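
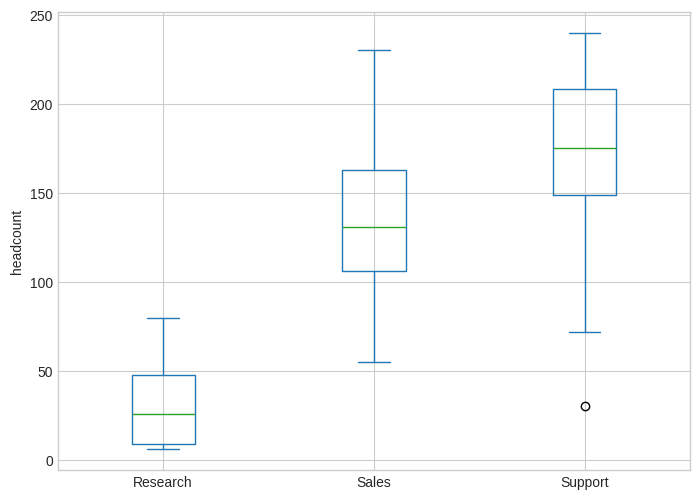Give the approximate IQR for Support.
≈ 60

Q3 ≈ 200, Q1 ≈ 140; IQR ≈ 60.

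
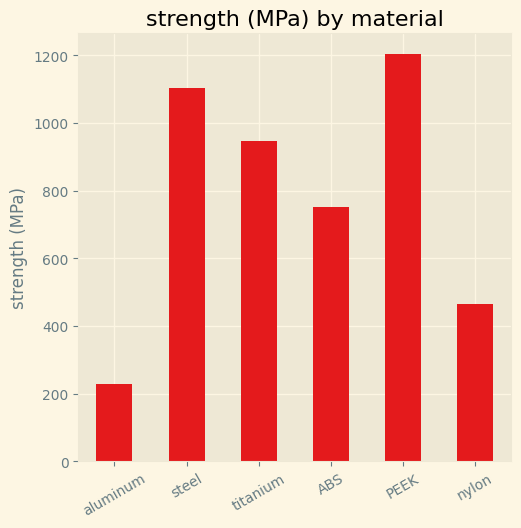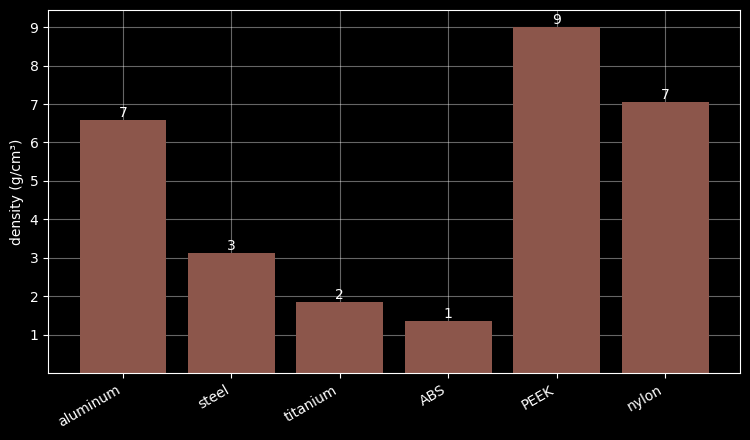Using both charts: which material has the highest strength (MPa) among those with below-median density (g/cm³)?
Chart 2 median density (g/cm³) ≈ 5; below-median materials: steel, titanium, ABS. Among those, steel has the highest strength (MPa) (≈ 1200).

steel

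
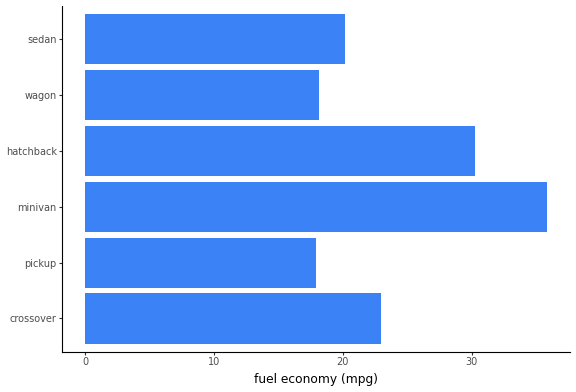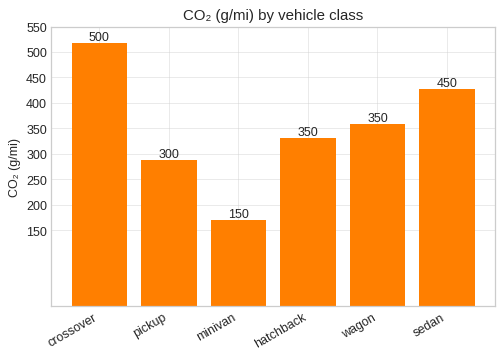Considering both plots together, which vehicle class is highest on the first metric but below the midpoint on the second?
Chart 2 median CO₂ (g/mi) ≈ 350; below-median vehicle classes: pickup, minivan, hatchback. Among those, minivan has the highest fuel economy (mpg) (≈ 35).

minivan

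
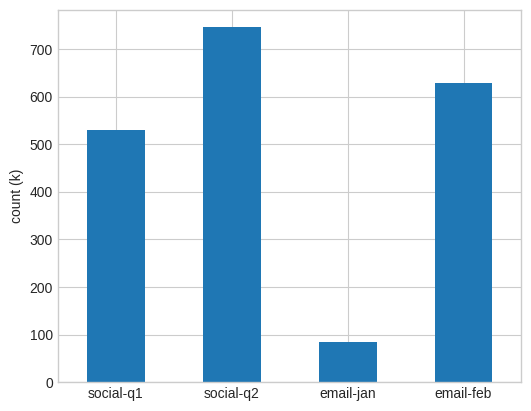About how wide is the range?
Max social-q2 ≈ 700, min email-jan ≈ 100; range ≈ 600.

≈ 600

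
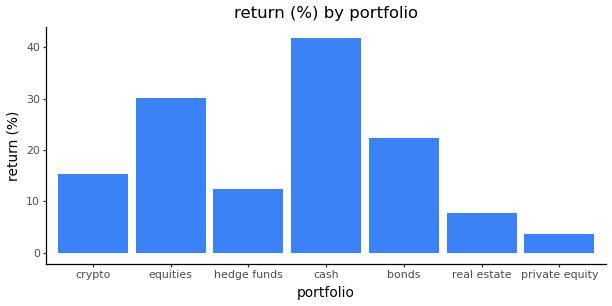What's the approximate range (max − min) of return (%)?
Max cash ≈ 40, min private equity ≈ 5; range ≈ 35.

≈ 35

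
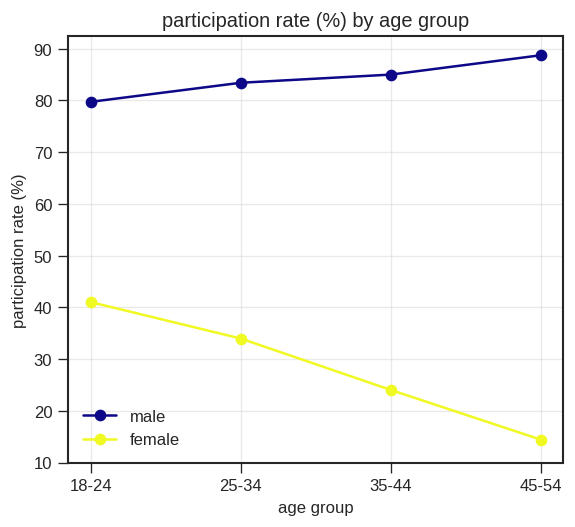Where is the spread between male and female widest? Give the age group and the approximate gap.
45-54, ≈ 80 %

45-54: male ≈ 90, female ≈ 10 → gap ≈ 80. Next-largest (35-44) is only ≈ 60.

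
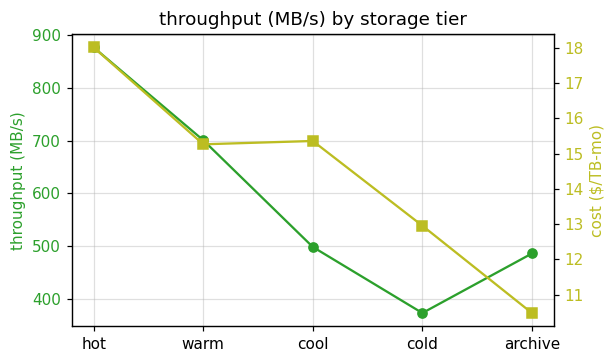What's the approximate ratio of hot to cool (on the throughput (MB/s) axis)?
hot ≈ 900, cool ≈ 500; 900/500 ≈ 1.8.

≈ 1.8×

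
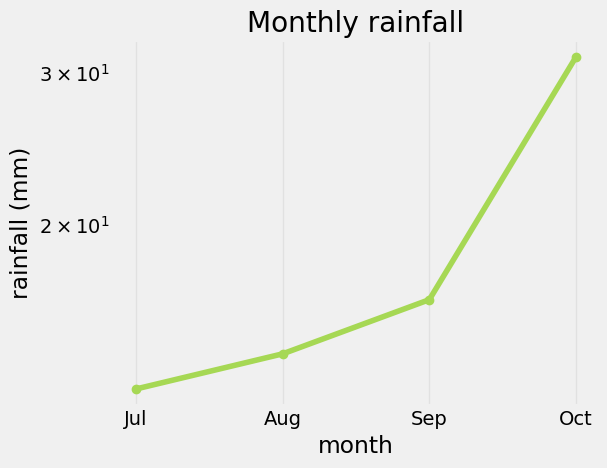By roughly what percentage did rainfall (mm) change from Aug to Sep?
Aug ≈ 14, Sep ≈ 16; (16 − 14) / 14 ≈ +14.3%.

≈ +14.3%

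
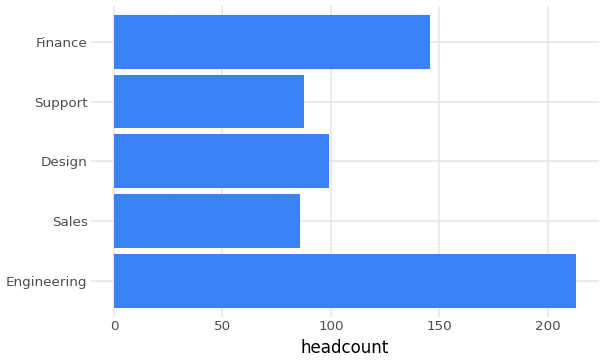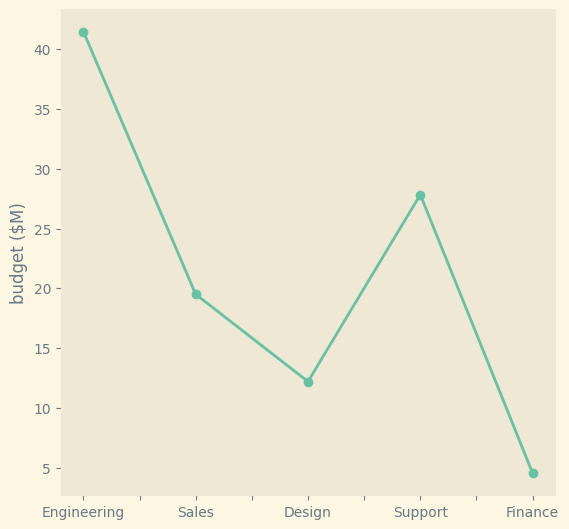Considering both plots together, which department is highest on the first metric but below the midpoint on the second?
Finance

Chart 2 median budget ($M) ≈ 20; below-median departments: Design, Finance. Among those, Finance has the highest headcount (≈ 140).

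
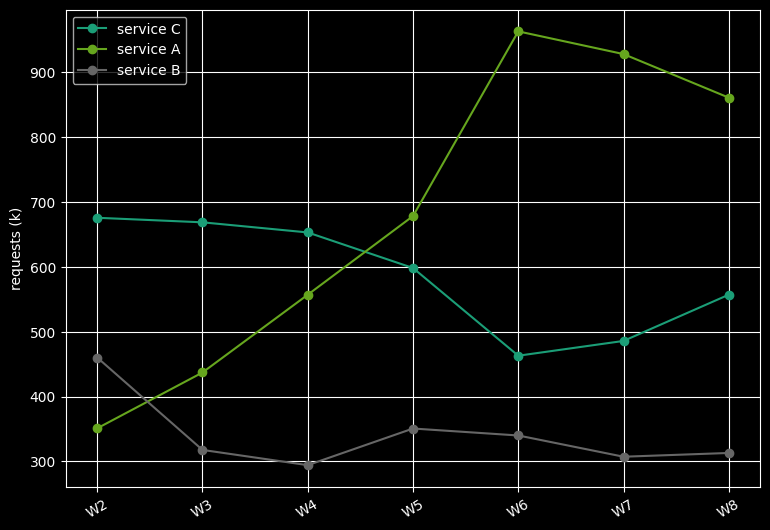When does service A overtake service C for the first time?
W5

W4: service A ≈ 600 vs service C ≈ 700 (not yet); W5: service A ≈ 700 vs service C ≈ 600 (first crossover).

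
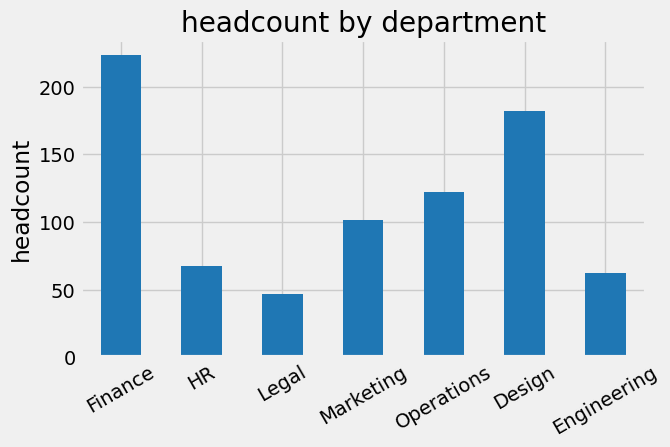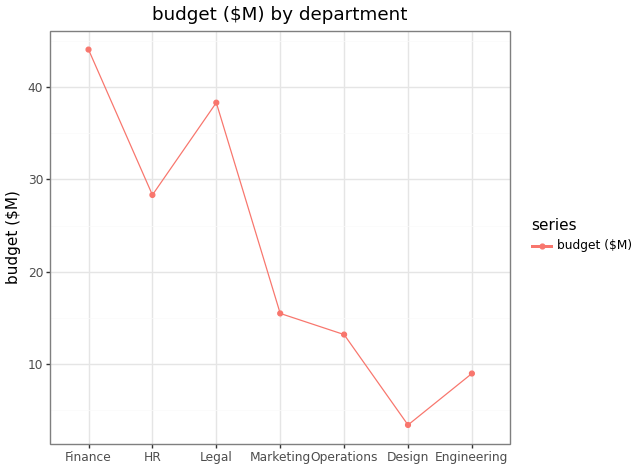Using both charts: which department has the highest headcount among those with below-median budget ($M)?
Design

Chart 2 median budget ($M) ≈ 15; below-median departments: Operations, Design, Engineering. Among those, Design has the highest headcount (≈ 175).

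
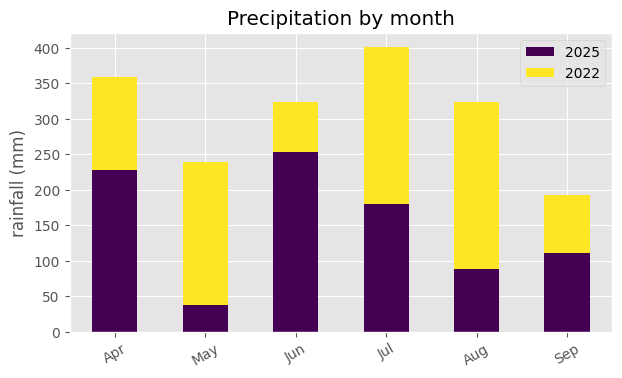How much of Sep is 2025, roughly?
2025 top ≈ 100, bottom ≈ 0; segment ≈ 100.

≈ 100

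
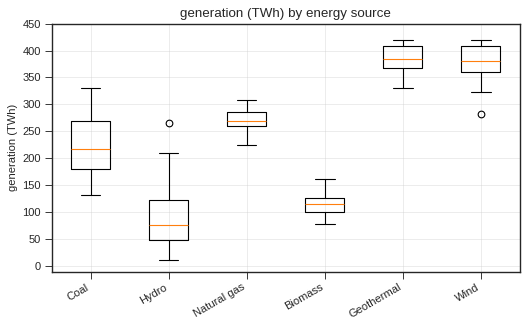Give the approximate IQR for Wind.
≈ 50

Q3 ≈ 400, Q1 ≈ 350; IQR ≈ 50.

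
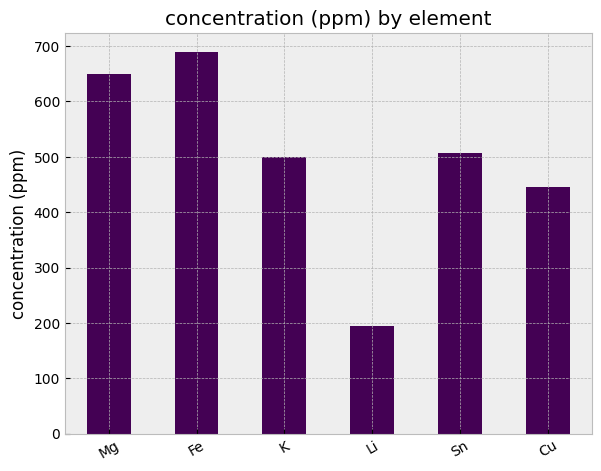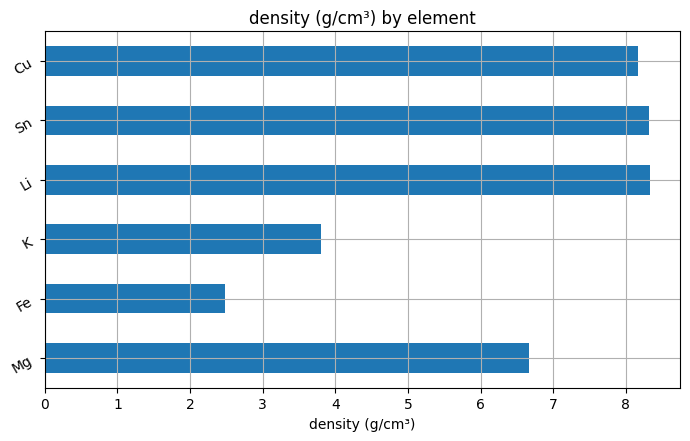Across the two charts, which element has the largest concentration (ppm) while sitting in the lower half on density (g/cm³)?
Chart 2 median density (g/cm³) ≈ 7; below-median elements: Mg, Fe, K. Among those, Fe has the highest concentration (ppm) (≈ 700).

Fe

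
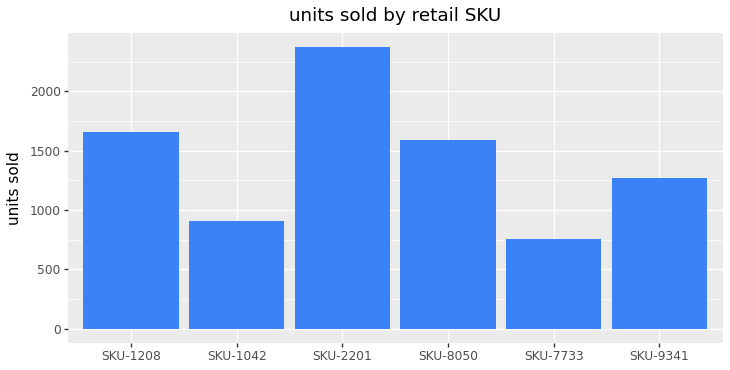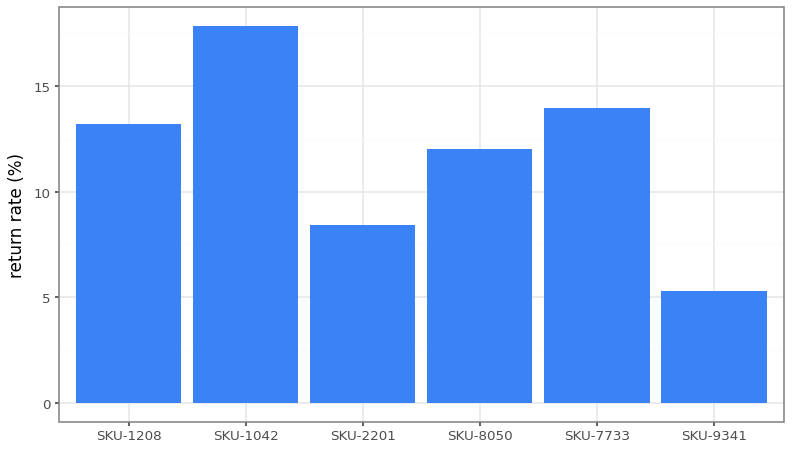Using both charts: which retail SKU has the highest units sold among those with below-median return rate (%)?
Chart 2 median return rate (%) ≈ 12; below-median retail SKUs: SKU-2201, SKU-8050, SKU-9341. Among those, SKU-2201 has the highest units sold (≈ 2500).

SKU-2201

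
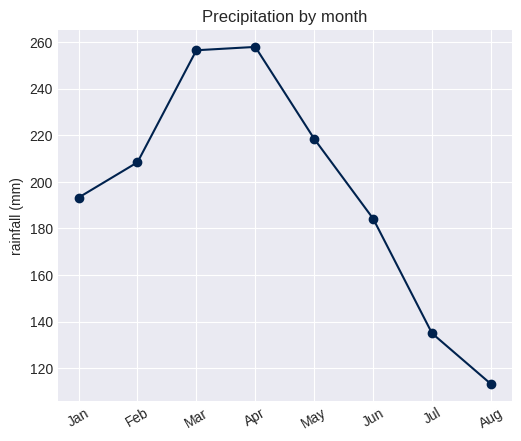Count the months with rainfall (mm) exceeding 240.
2

Above 240: Mar, Apr.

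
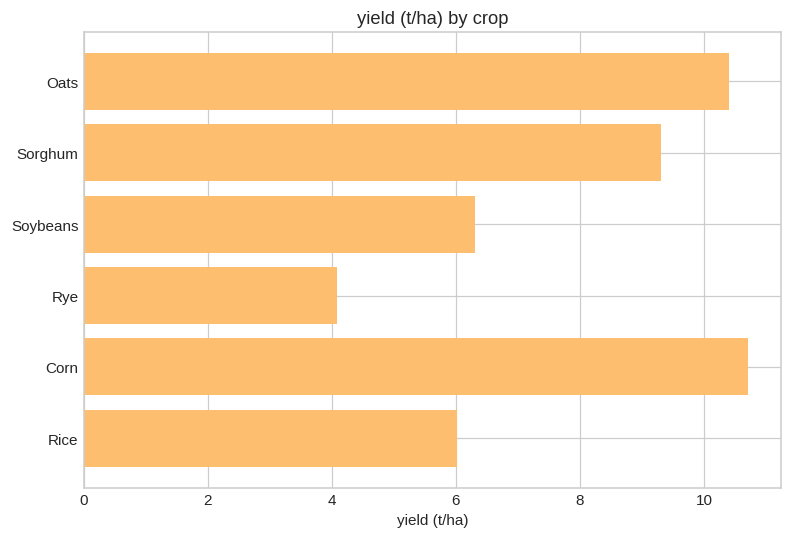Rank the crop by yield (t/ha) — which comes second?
Top 3: Corn ≈ 11, Oats ≈ 10, Sorghum ≈ 9.

Oats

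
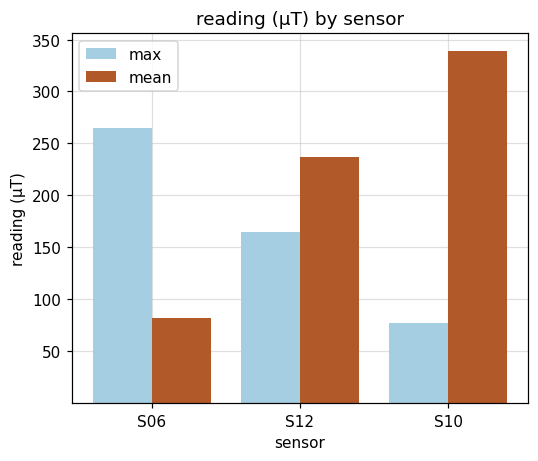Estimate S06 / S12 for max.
≈ 1.67×

S06 ≈ 250, S12 ≈ 150; 250/150 ≈ 1.67.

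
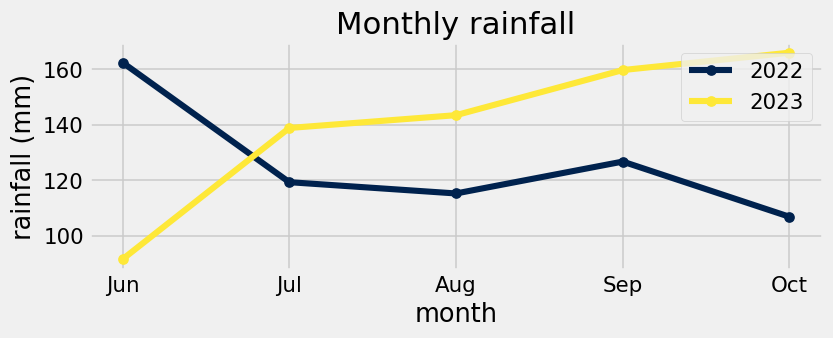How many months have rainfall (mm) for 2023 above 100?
4

Above 100: Jul, Aug, Sep, Oct.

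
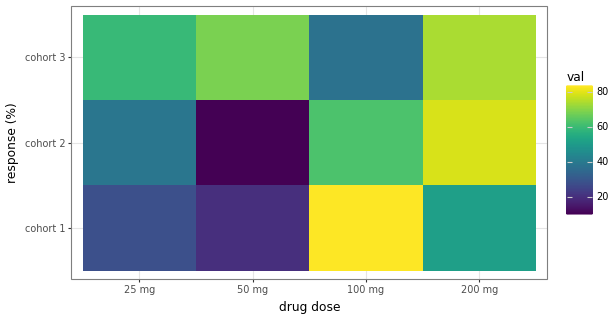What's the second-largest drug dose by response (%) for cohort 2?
Top 3 for cohort 2: 200 mg ≈ 80, 100 mg ≈ 60, 25 mg ≈ 40.

100 mg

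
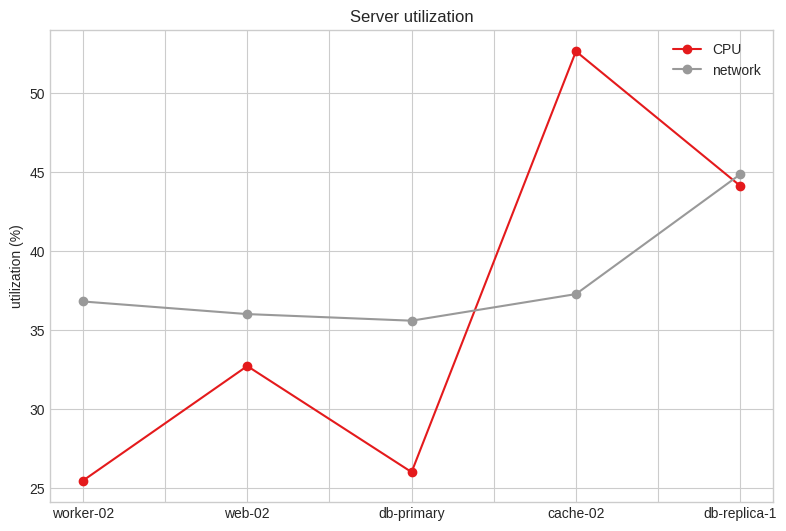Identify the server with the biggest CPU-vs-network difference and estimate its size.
cache-02: CPU ≈ 55, network ≈ 35 → gap ≈ 20. Next-largest (worker-02) is only ≈ 10.

cache-02, ≈ 20 %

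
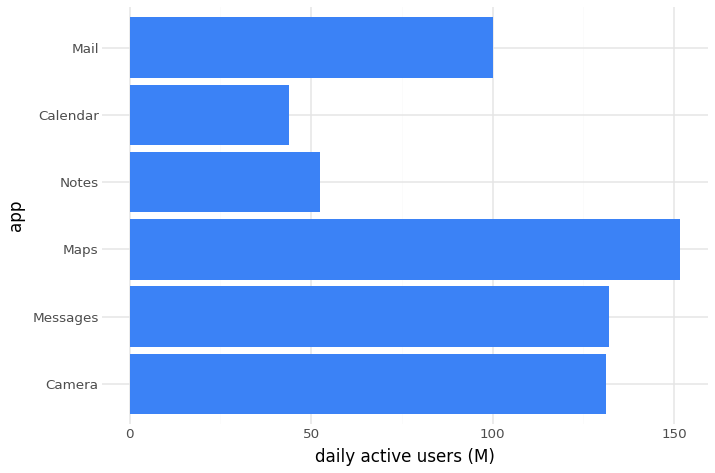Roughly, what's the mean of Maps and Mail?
≈ 130

(160 + 100) / 2 ≈ 130.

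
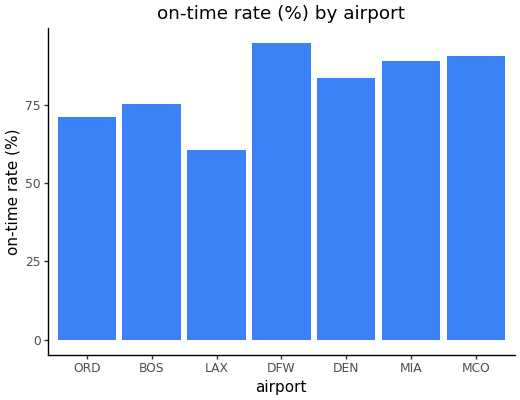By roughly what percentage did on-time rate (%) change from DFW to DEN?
≈ -11.1%

DFW ≈ 90, DEN ≈ 80; (80 − 90) / 90 ≈ -11.1%.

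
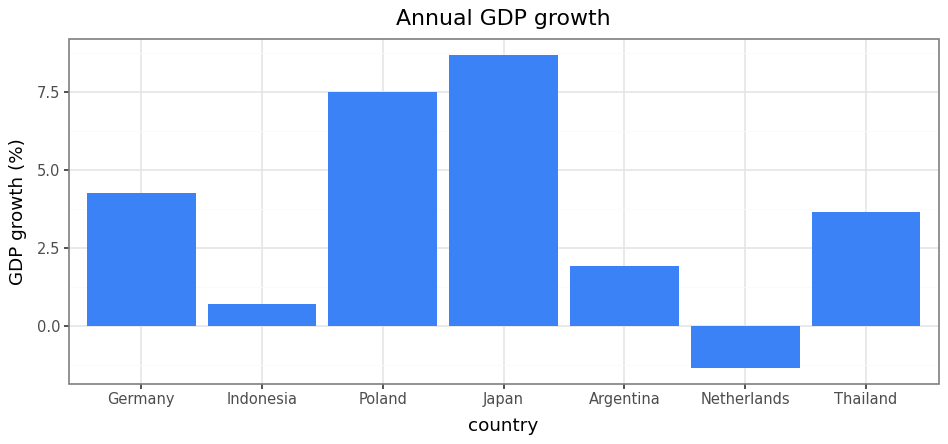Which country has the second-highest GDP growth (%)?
Poland

Top 3: Japan ≈ 9, Poland ≈ 8, Germany ≈ 4.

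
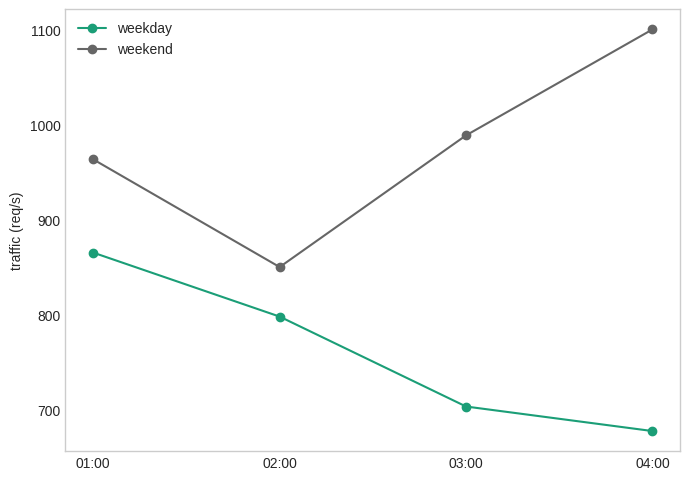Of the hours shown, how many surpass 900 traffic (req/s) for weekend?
Above 900: 01:00, 03:00, 04:00.

3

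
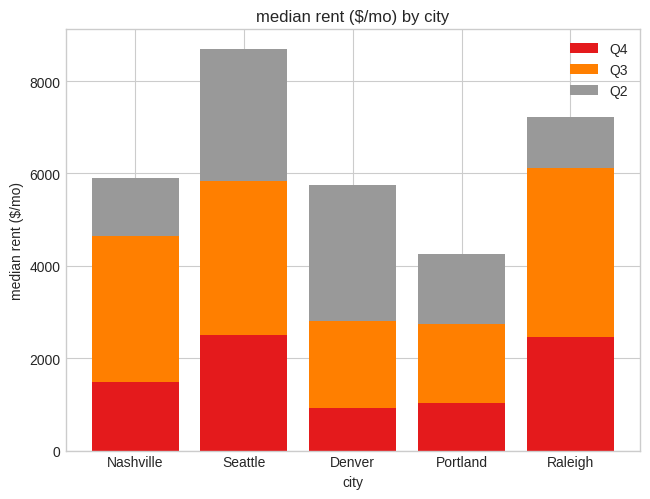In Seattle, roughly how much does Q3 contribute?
Q3 top ≈ 6000, bottom ≈ 2000; segment ≈ 4000.

≈ 4000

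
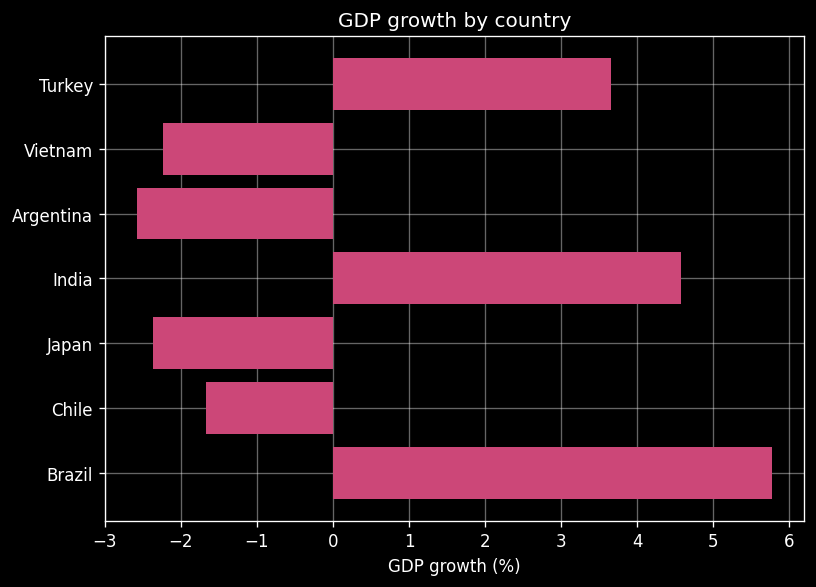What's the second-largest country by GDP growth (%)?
India

Top 3: Brazil ≈ 6, India ≈ 5, Turkey ≈ 4.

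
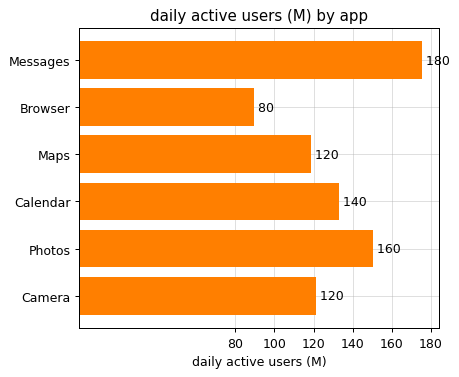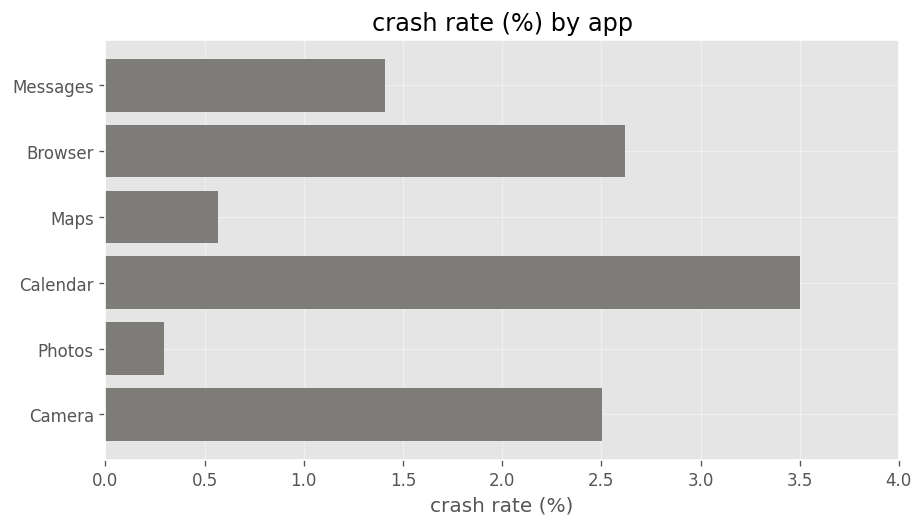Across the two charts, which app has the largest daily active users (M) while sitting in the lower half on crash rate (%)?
Chart 2 median crash rate (%) ≈ 2; below-median apps: Messages, Maps, Photos. Among those, Messages has the highest daily active users (M) (≈ 180).

Messages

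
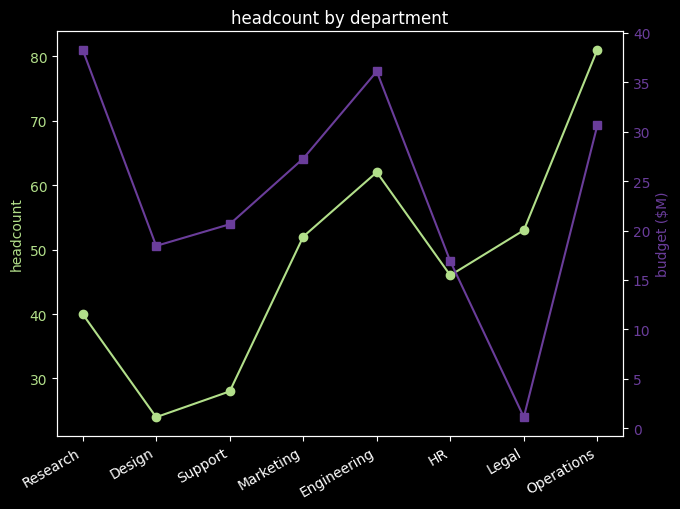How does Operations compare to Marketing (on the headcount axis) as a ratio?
≈ 1.6×

Operations ≈ 80, Marketing ≈ 50; 80/50 ≈ 1.6.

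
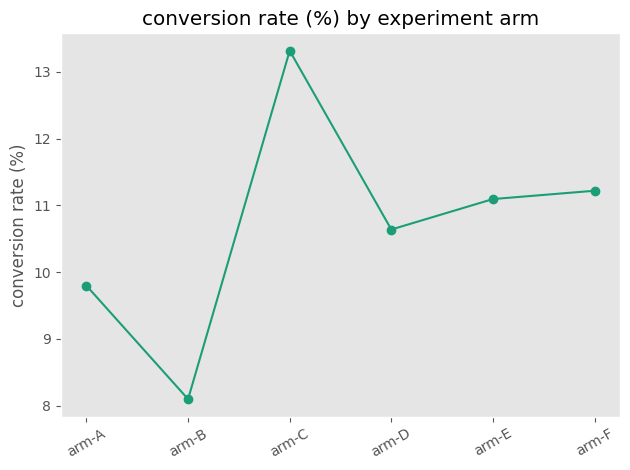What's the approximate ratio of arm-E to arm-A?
≈ 1.1×

arm-E ≈ 11.0, arm-A ≈ 10.0; 11.0/10.0 ≈ 1.1.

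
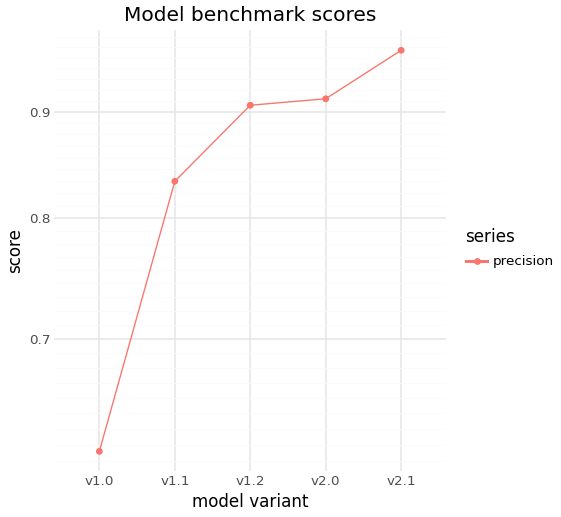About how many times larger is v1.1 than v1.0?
≈ 1.42×

v1.1 ≈ 0.85, v1.0 ≈ 0.60; 0.85/0.60 ≈ 1.42.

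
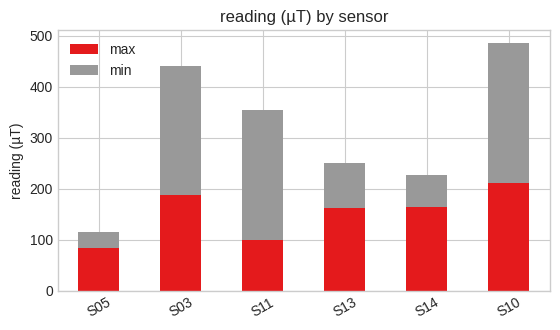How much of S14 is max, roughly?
max top ≈ 150, bottom ≈ 0; segment ≈ 150.

≈ 150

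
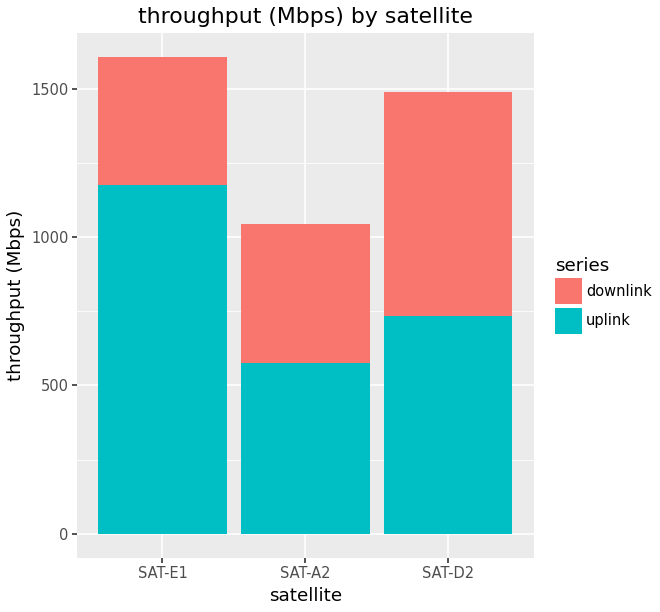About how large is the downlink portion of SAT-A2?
≈ 400

downlink top ≈ 1000, bottom ≈ 600; segment ≈ 400.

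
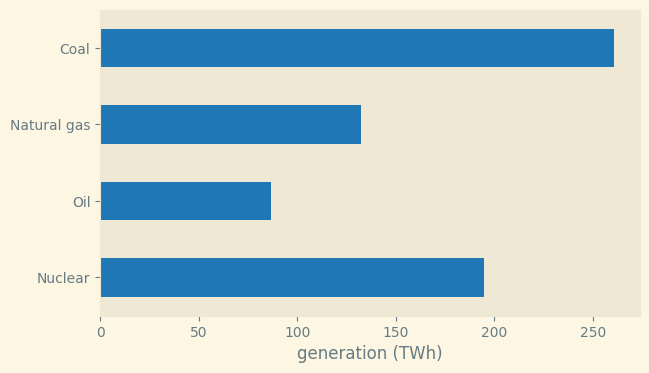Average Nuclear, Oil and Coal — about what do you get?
(200 + 75 + 250) / 3 ≈ 175.

≈ 175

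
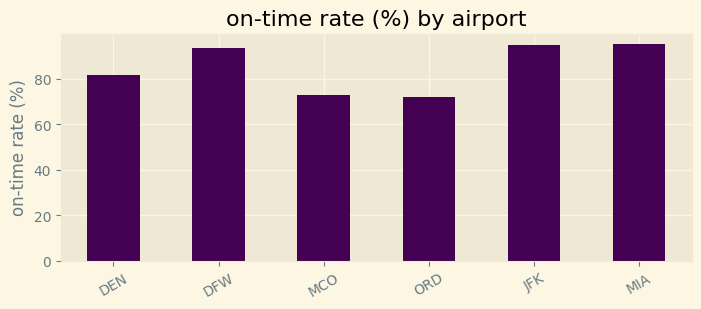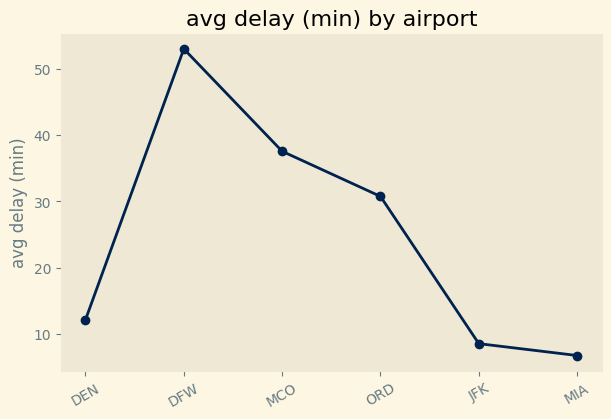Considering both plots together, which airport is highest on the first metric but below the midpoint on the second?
Chart 2 median avg delay (min) ≈ 20; below-median airports: DEN, JFK, MIA. Among those, MIA has the highest on-time rate (%) (≈ 100).

MIA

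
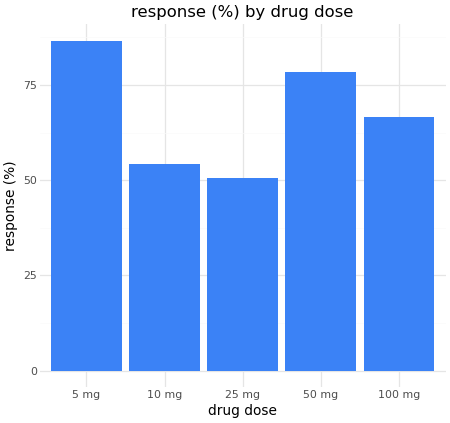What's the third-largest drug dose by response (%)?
Top 4: 5 mg ≈ 90, 50 mg ≈ 80, 100 mg ≈ 70, 10 mg ≈ 50.

100 mg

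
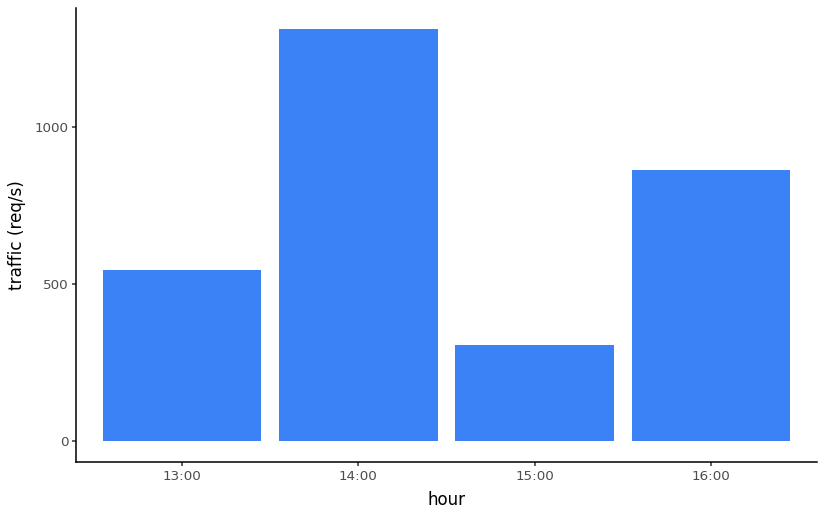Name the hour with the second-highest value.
Top 3: 14:00 ≈ 1400, 16:00 ≈ 800, 13:00 ≈ 600.

16:00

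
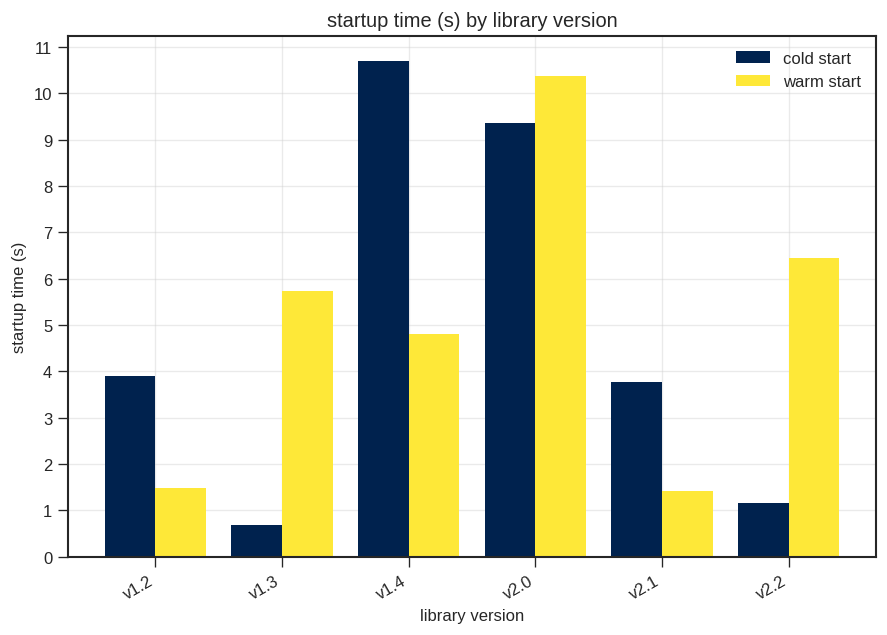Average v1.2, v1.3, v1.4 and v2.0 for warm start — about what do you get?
≈ 6

(1 + 6 + 5 + 10) / 4 ≈ 6.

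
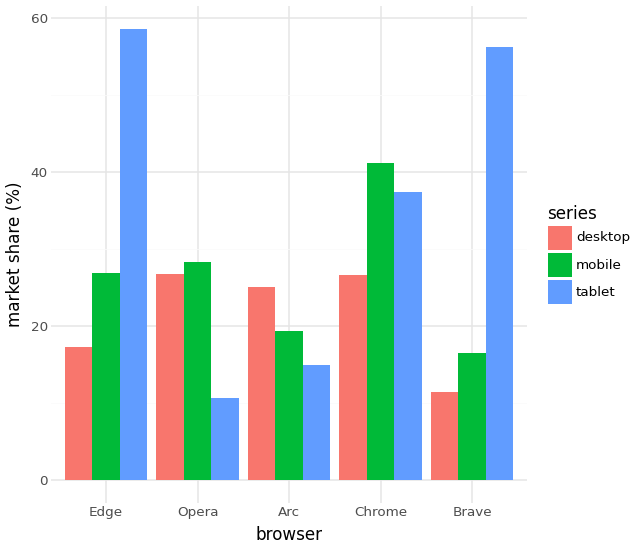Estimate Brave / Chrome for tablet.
≈ 1.57×

Brave ≈ 55, Chrome ≈ 35; 55/35 ≈ 1.57.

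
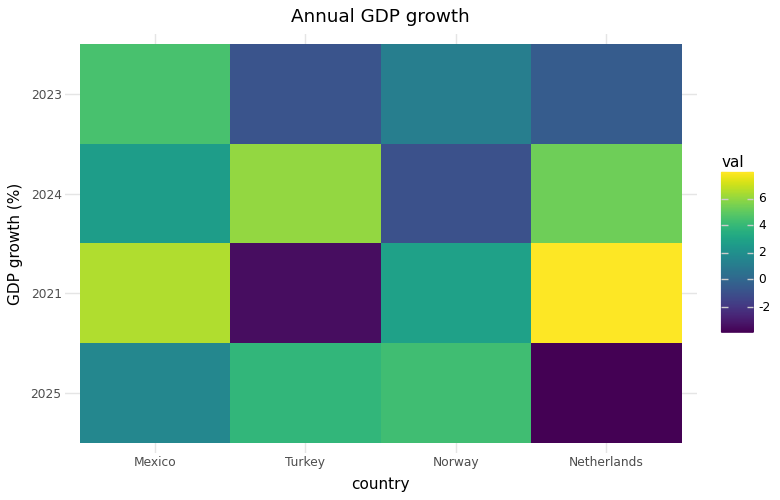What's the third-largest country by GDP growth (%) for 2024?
Mexico

Top 4 for 2024: Turkey ≈ 6, Netherlands ≈ 5, Mexico ≈ 3, Norway ≈ -1.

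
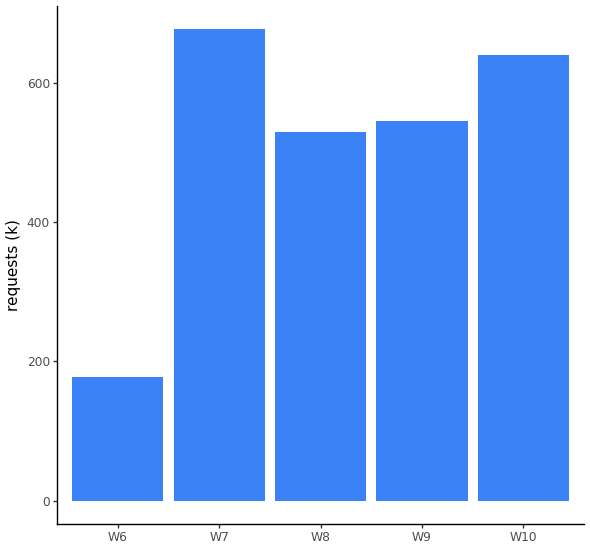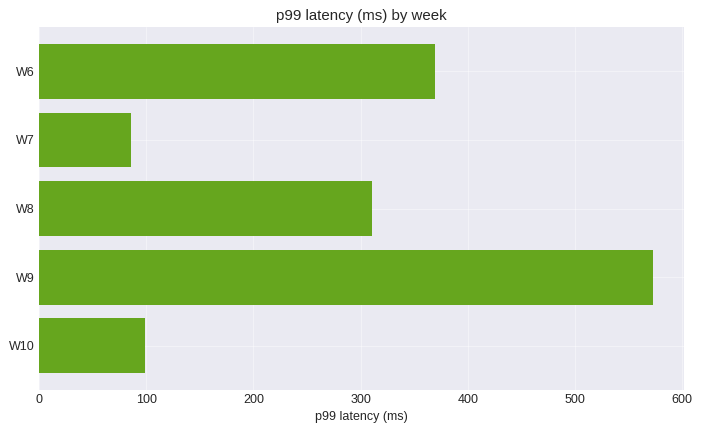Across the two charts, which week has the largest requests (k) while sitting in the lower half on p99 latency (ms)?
W7

Chart 2 median p99 latency (ms) ≈ 300; below-median weeks: W7, W10. Among those, W7 has the highest requests (k) (≈ 700).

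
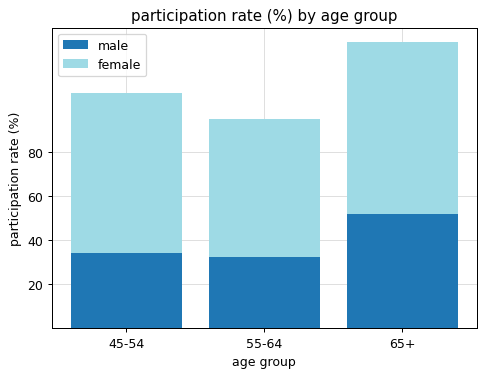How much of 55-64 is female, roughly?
female top ≈ 100, bottom ≈ 40; segment ≈ 60.

≈ 60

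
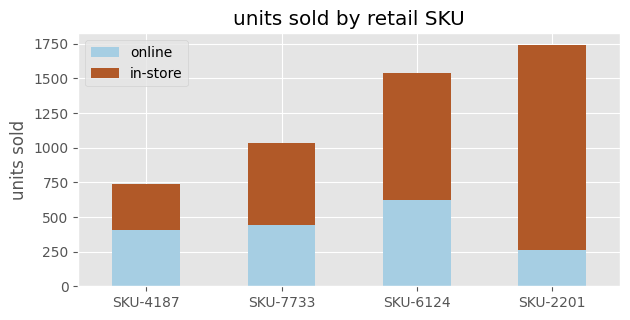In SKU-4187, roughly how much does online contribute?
online top ≈ 400, bottom ≈ 0; segment ≈ 400.

≈ 400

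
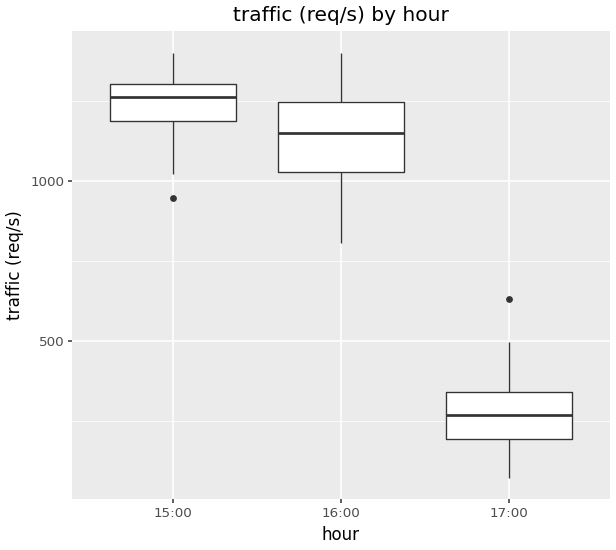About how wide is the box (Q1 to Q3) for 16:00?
Q3 ≈ 1200, Q1 ≈ 1000; IQR ≈ 200.

≈ 200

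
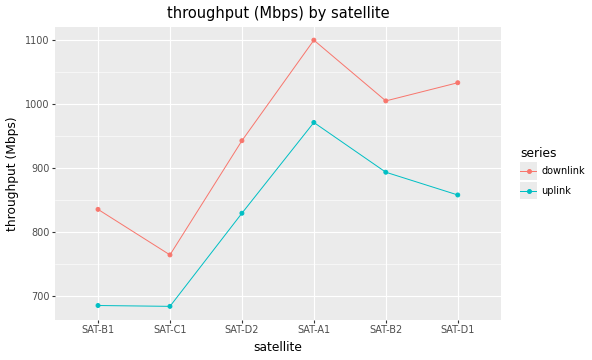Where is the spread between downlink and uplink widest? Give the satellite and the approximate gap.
SAT-D1, ≈ 200 Mbps

SAT-D1: downlink ≈ 1050, uplink ≈ 850 → gap ≈ 200. Next-largest (SAT-B1) is only ≈ 150.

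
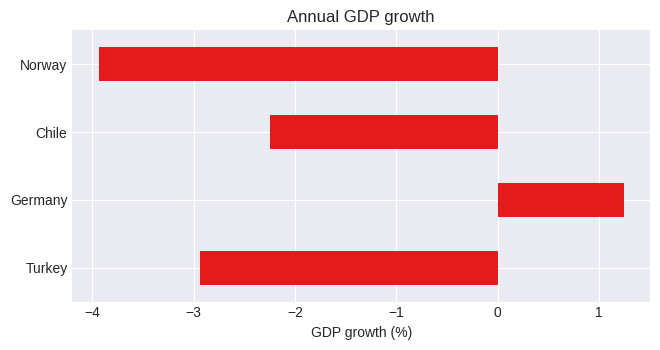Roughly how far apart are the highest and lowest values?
≈ 5.0

Max Germany ≈ 1.0, min Norway ≈ -4.0; range ≈ 5.0.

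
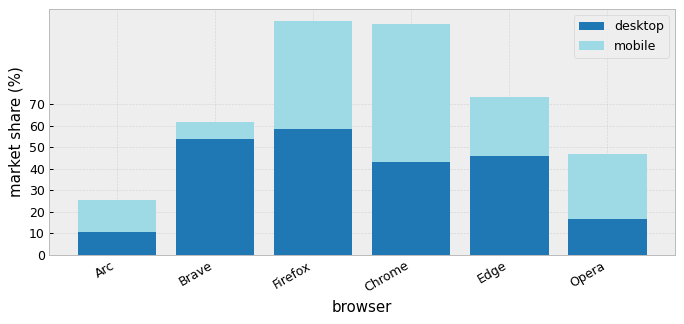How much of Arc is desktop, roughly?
desktop top ≈ 10, bottom ≈ 0; segment ≈ 10.

≈ 10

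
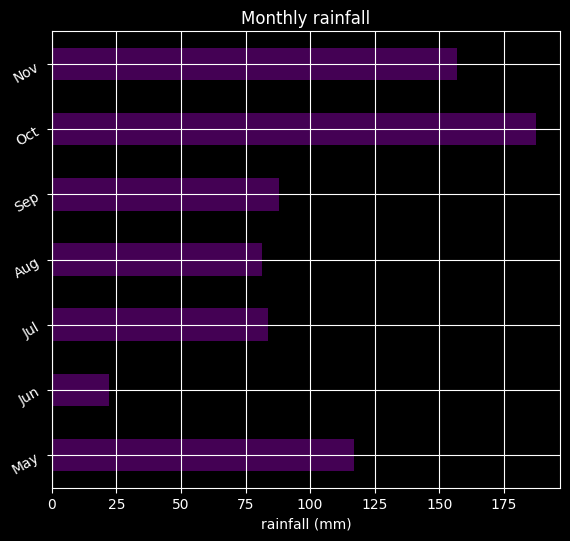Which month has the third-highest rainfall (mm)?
May

Top 4: Oct ≈ 180, Nov ≈ 160, May ≈ 120, Sep ≈ 80.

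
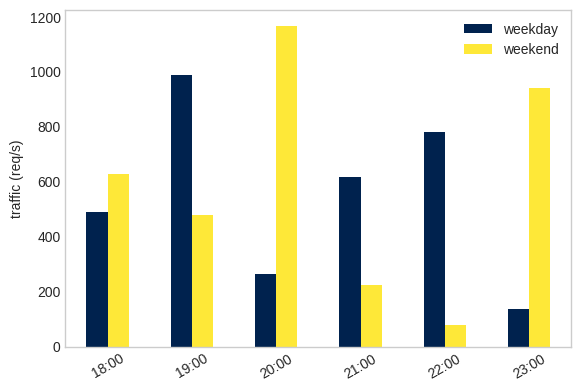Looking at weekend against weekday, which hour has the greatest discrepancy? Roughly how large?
20:00: weekend ≈ 1200, weekday ≈ 300 → gap ≈ 900. Next-largest (23:00) is only ≈ 800.

20:00, ≈ 900 req/s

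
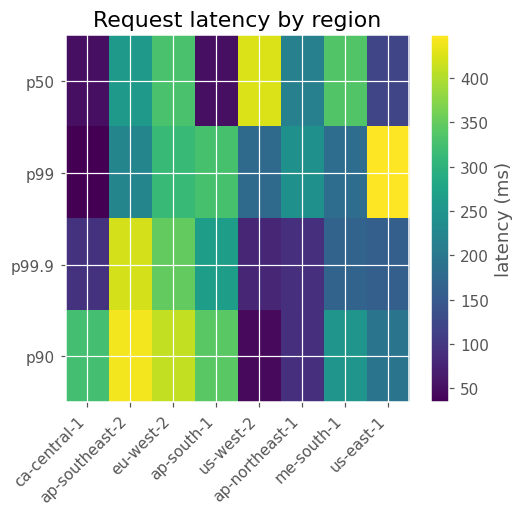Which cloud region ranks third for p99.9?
ap-south-1

Top 4 for p99.9: ap-southeast-2 ≈ 400, eu-west-2 ≈ 350, ap-south-1 ≈ 250, me-south-1 ≈ 150.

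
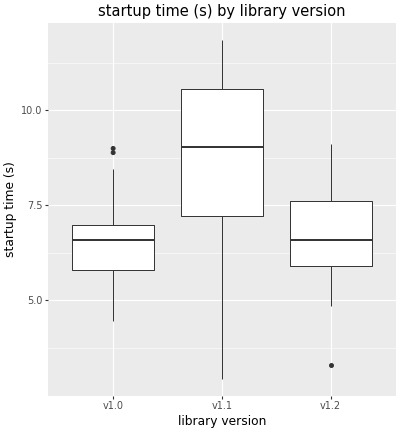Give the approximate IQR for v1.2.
Q3 ≈ 7.5, Q1 ≈ 6.0; IQR ≈ 1.5.

≈ 1.5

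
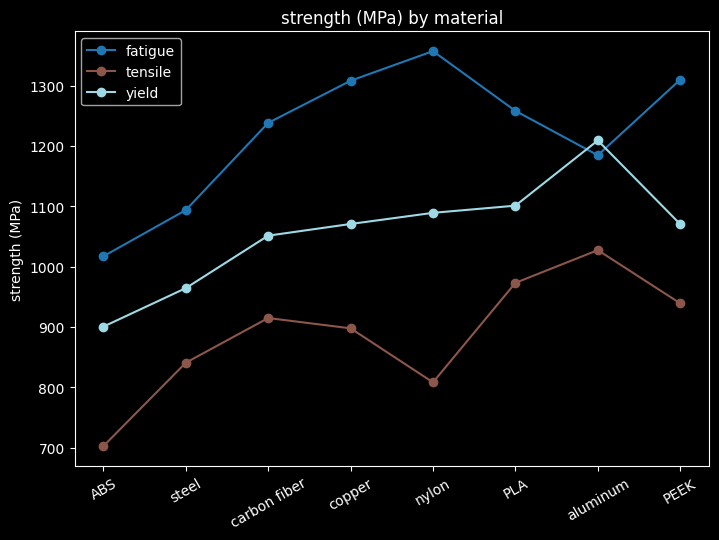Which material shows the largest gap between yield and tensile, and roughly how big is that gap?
nylon, ≈ 300 MPa

nylon: yield ≈ 1100, tensile ≈ 800 → gap ≈ 300. Next-largest (ABS) is only ≈ 200.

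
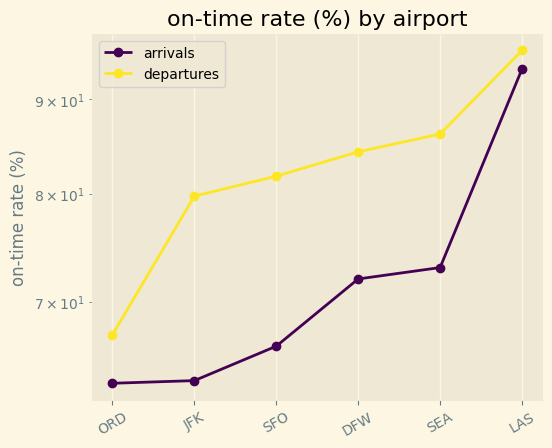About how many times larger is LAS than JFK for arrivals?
LAS ≈ 95, JFK ≈ 65; 95/65 ≈ 1.46.

≈ 1.46×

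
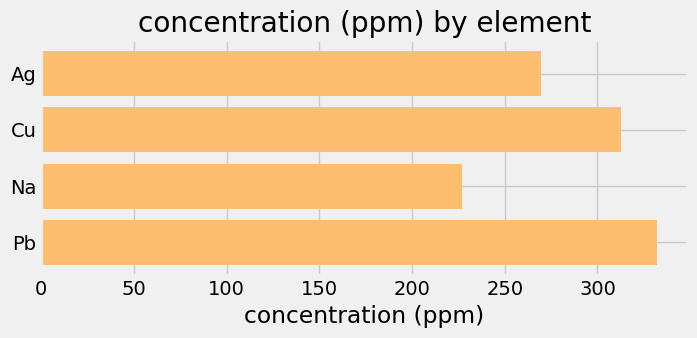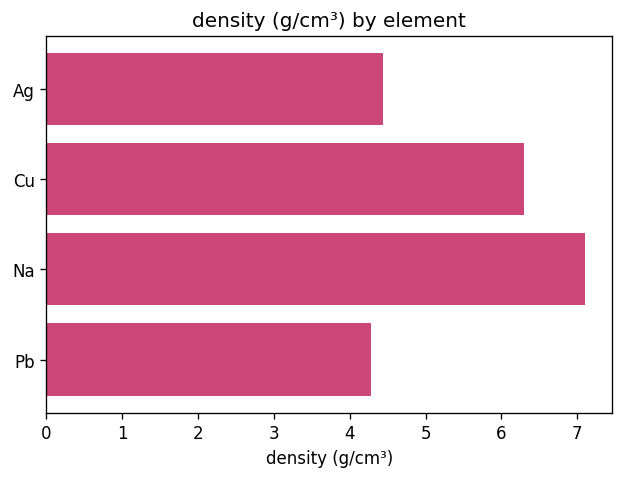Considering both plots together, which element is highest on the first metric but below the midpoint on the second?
Pb

Chart 2 median density (g/cm³) ≈ 5; below-median elements: Ag, Pb. Among those, Pb has the highest concentration (ppm) (≈ 350).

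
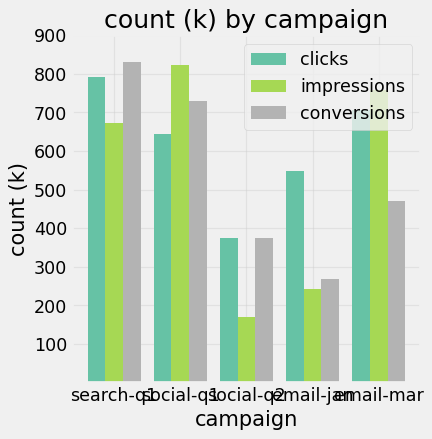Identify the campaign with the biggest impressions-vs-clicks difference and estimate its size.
email-jan: impressions ≈ 200, clicks ≈ 500 → gap ≈ 300. Next-largest (social-q2) is only ≈ 200.

email-jan, ≈ 300 k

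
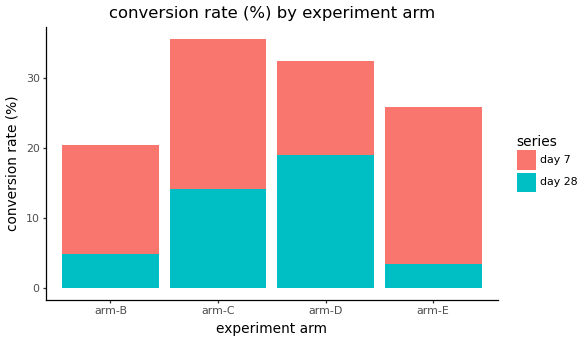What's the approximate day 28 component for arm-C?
≈ 15

day 28 top ≈ 15, bottom ≈ 0; segment ≈ 15.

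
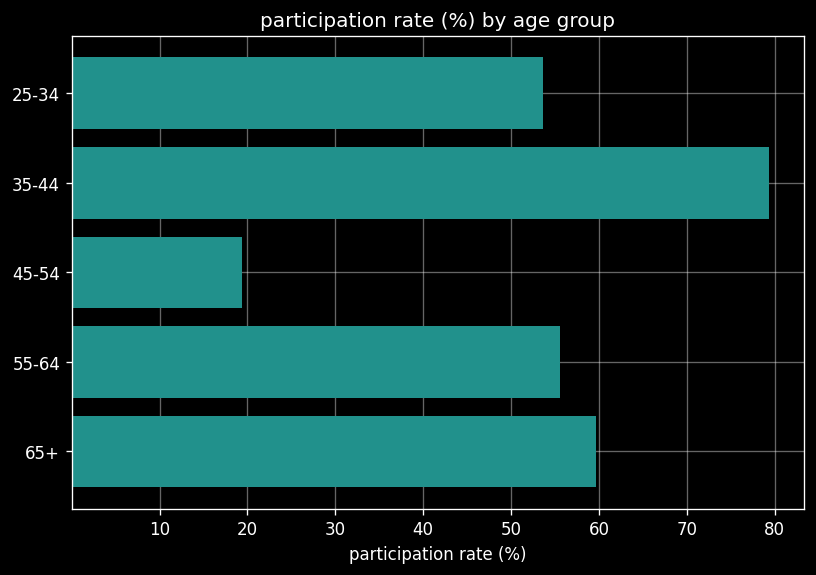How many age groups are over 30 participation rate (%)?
Above 30: 25-34, 35-44, 55-64, 65+.

4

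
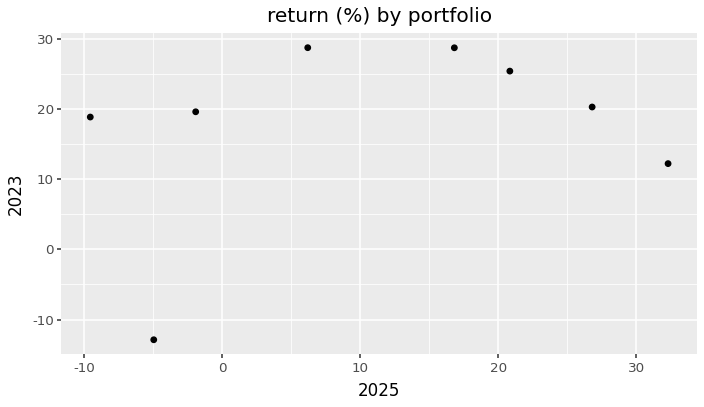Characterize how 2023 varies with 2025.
Points are positively correlated; weak (|r| ≈ 0.3).

positive, weak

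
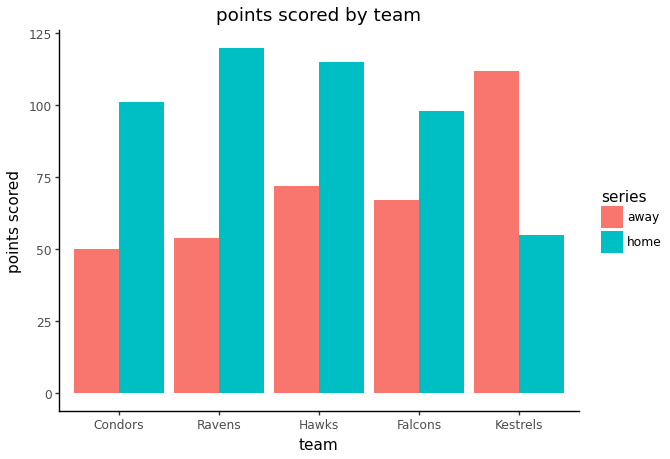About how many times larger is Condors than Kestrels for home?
≈ 1.67×

Condors ≈ 100, Kestrels ≈ 60; 100/60 ≈ 1.67.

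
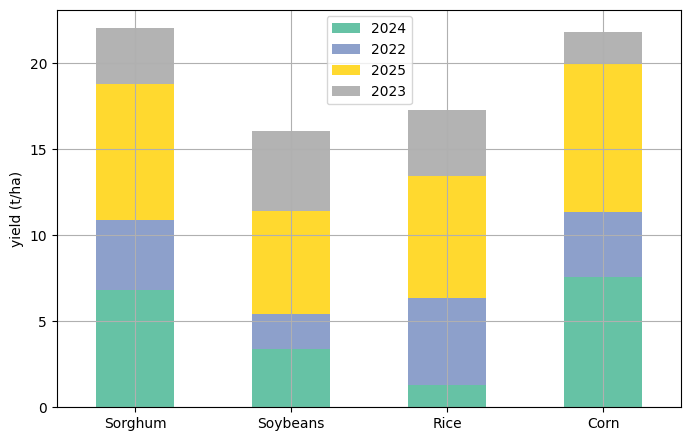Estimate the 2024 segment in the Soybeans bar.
≈ 4

2024 top ≈ 4, bottom ≈ 0; segment ≈ 4.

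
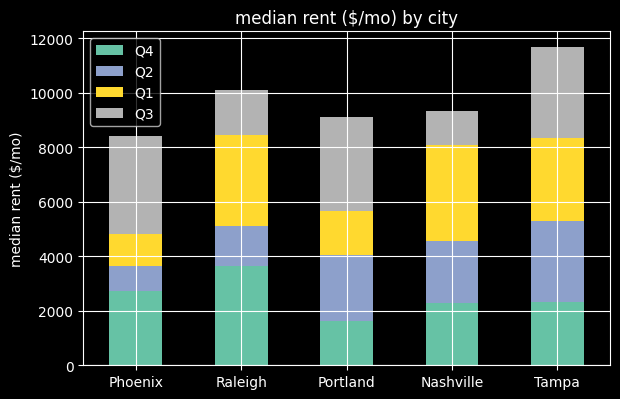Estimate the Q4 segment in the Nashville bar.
≈ 2000

Q4 top ≈ 2000, bottom ≈ 0; segment ≈ 2000.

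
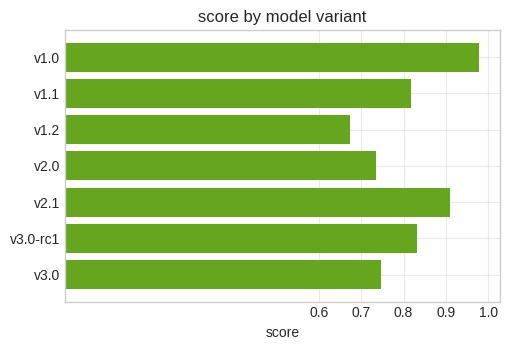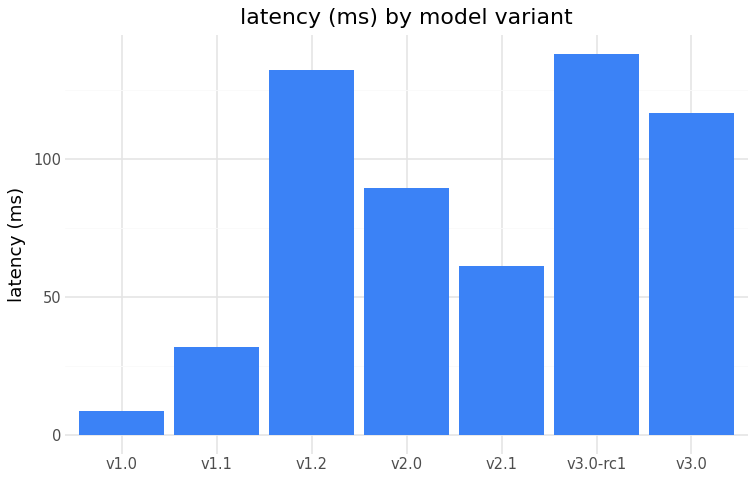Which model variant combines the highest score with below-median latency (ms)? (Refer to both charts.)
v1.0

Chart 2 median latency (ms) ≈ 80; below-median model variants: v1.0, v1.1, v2.1. Among those, v1.0 has the highest score (≈ 1).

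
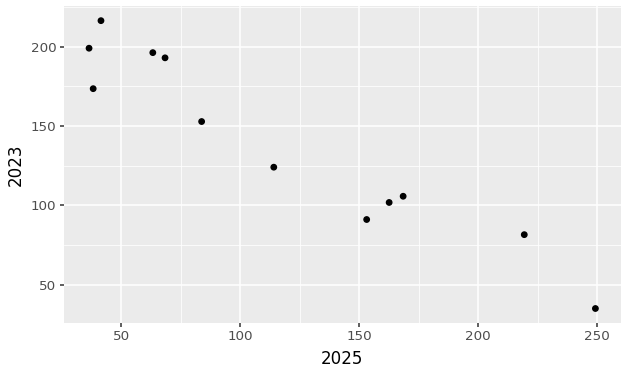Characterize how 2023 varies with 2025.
Points are negatively correlated; strong (|r| ≈ 1.0).

negative, strong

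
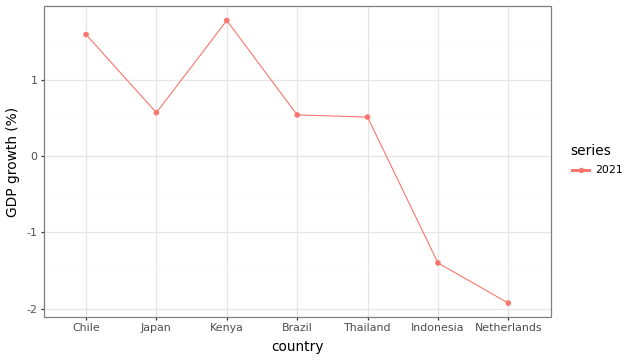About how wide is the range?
≈ 4.0

Max Kenya ≈ 2.0, min Netherlands ≈ -2.0; range ≈ 4.0.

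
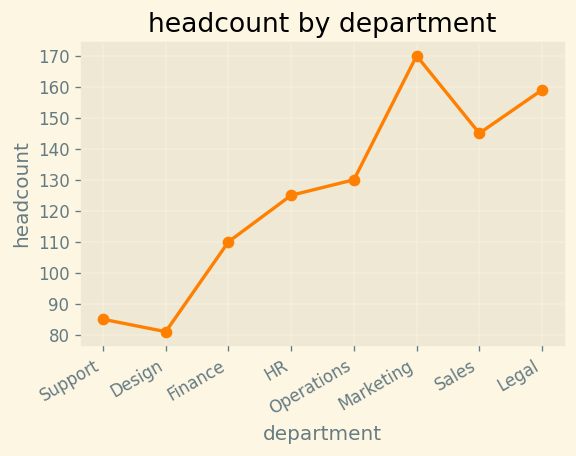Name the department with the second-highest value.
Legal

Top 3: Marketing ≈ 170, Legal ≈ 160, Sales ≈ 140.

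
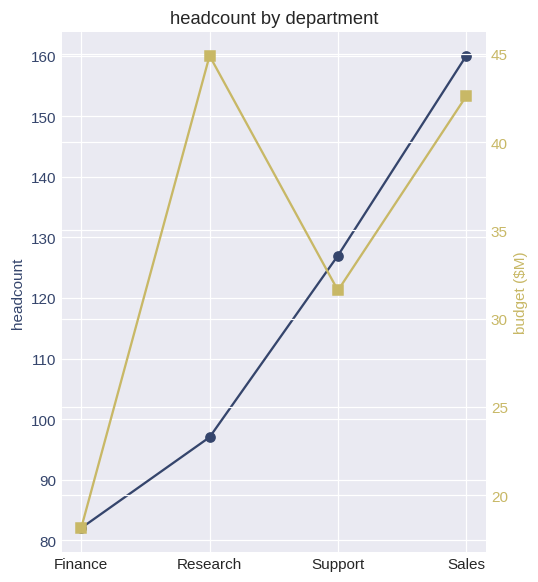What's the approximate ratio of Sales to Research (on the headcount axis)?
Sales ≈ 160, Research ≈ 100; 160/100 ≈ 1.6.

≈ 1.6×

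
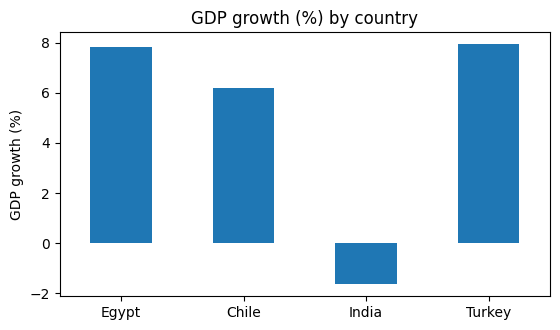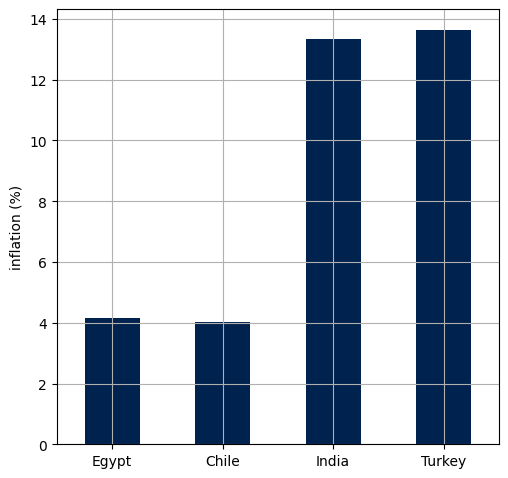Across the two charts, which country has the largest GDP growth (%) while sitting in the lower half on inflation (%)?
Chart 2 median inflation (%) ≈ 8; below-median countries: Egypt, Chile. Among those, Egypt has the highest GDP growth (%) (≈ 8).

Egypt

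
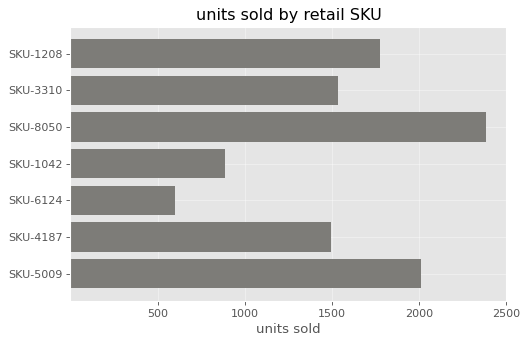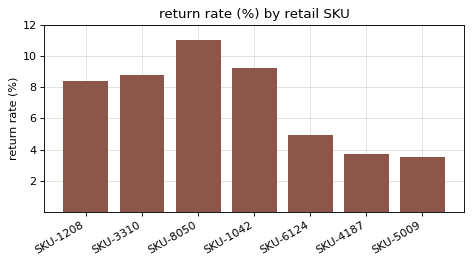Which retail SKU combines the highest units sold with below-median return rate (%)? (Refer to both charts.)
SKU-5009

Chart 2 median return rate (%) ≈ 8; below-median retail SKUs: SKU-6124, SKU-4187, SKU-5009. Among those, SKU-5009 has the highest units sold (≈ 2000).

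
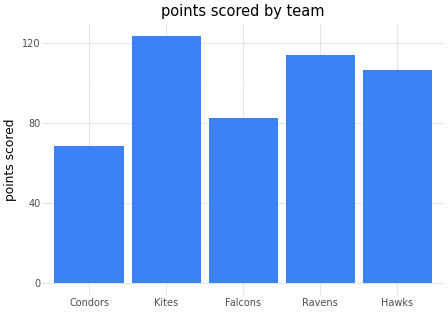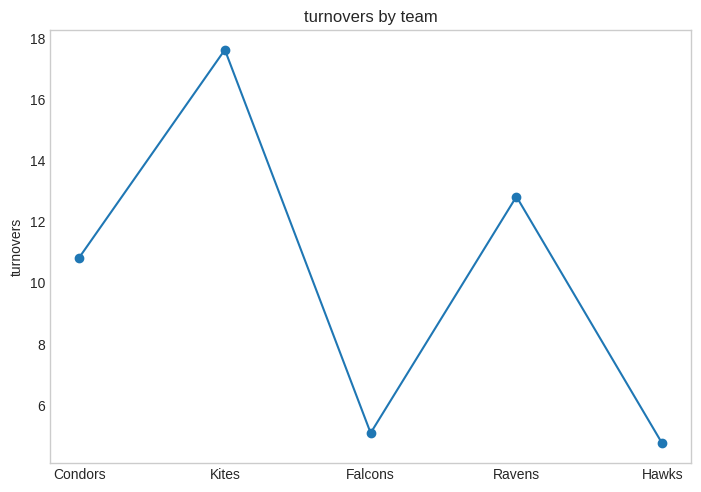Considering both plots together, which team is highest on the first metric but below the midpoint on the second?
Chart 2 median turnovers ≈ 10; below-median teams: Falcons, Hawks. Among those, Hawks has the highest points scored (≈ 100).

Hawks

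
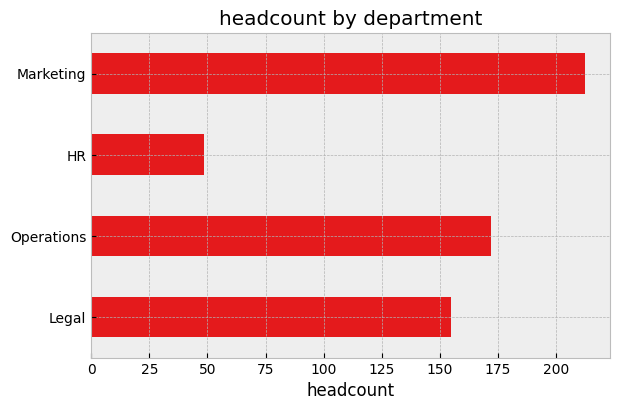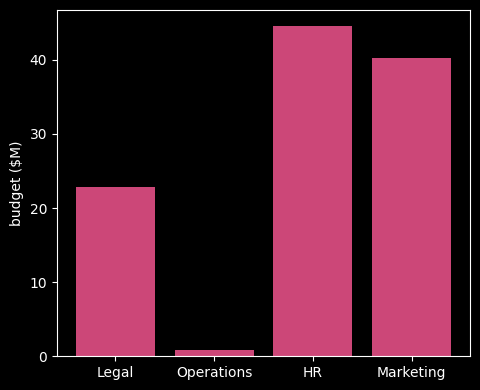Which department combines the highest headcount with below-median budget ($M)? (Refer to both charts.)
Operations

Chart 2 median budget ($M) ≈ 30; below-median departments: Legal, Operations. Among those, Operations has the highest headcount (≈ 180).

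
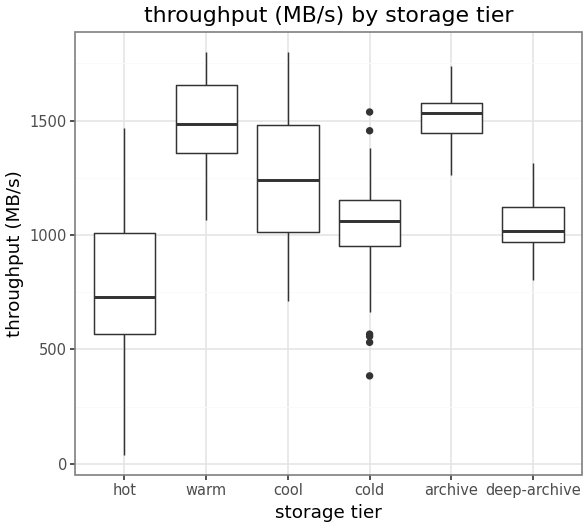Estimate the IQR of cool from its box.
≈ 500

Q3 ≈ 1500, Q1 ≈ 1000; IQR ≈ 500.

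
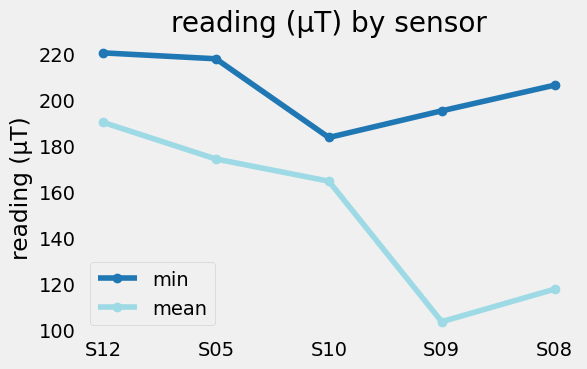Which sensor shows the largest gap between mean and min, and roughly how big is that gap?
S09, ≈ 100 µT

S09: mean ≈ 100, min ≈ 200 → gap ≈ 100. Next-largest (S08) is only ≈ 90.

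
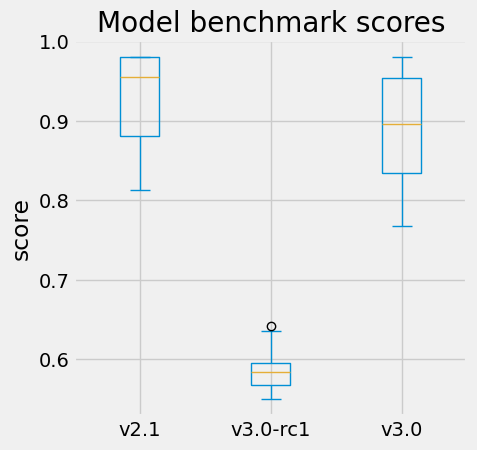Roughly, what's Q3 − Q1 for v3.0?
Q3 ≈ 0.95, Q1 ≈ 0.85; IQR ≈ 0.10.

≈ 0.10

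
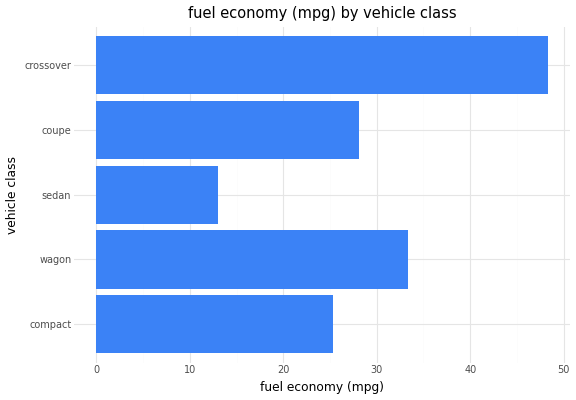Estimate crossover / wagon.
≈ 1.43×

crossover ≈ 50, wagon ≈ 35; 50/35 ≈ 1.43.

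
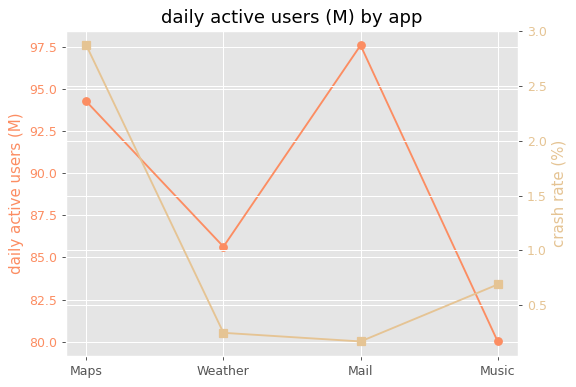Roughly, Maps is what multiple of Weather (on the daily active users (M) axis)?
≈ 1.09×

Maps ≈ 94, Weather ≈ 86; 94/86 ≈ 1.09.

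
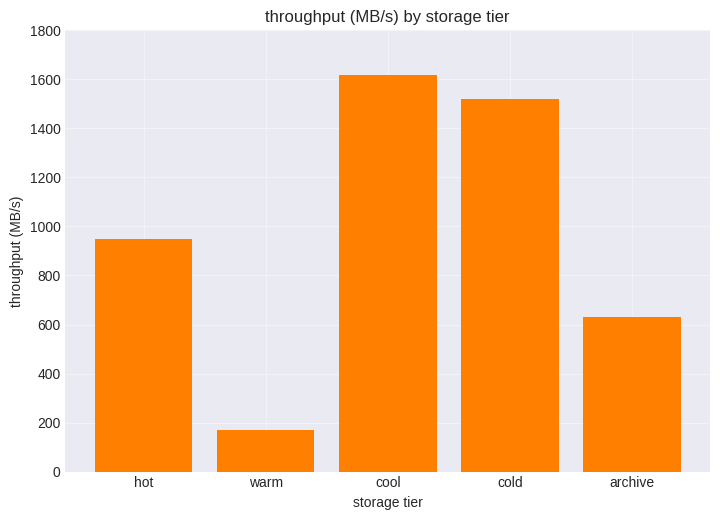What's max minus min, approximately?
Max cool ≈ 1600, min warm ≈ 200; range ≈ 1400.

≈ 1400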